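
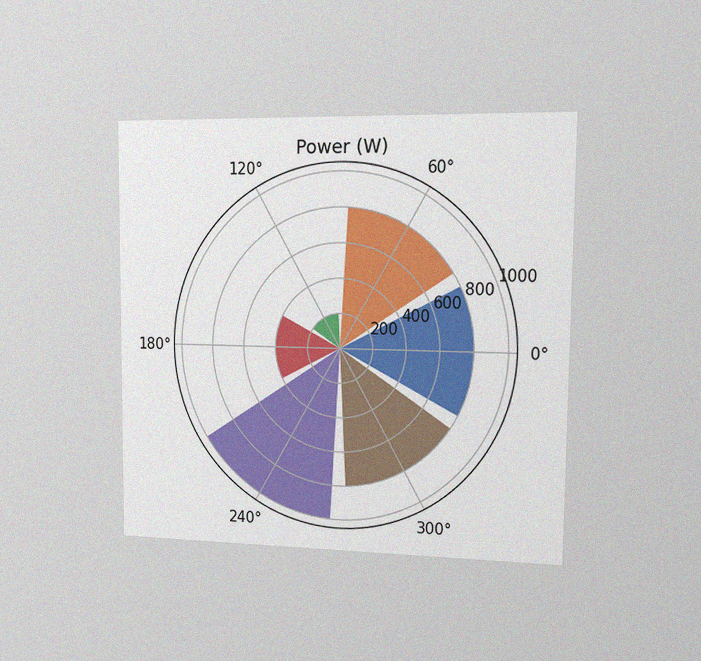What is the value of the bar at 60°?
800W

The chart is viewed slightly from the right, with some photo noise. The bar at 60° reaches 800W on the radial axis.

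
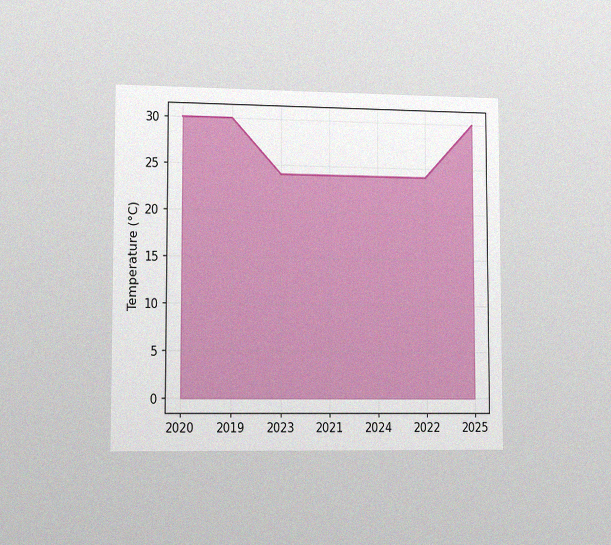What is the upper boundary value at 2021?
24°C

The chart is viewed slightly from the left, with some photo noise. At 2021 the upper boundary is at 24°C.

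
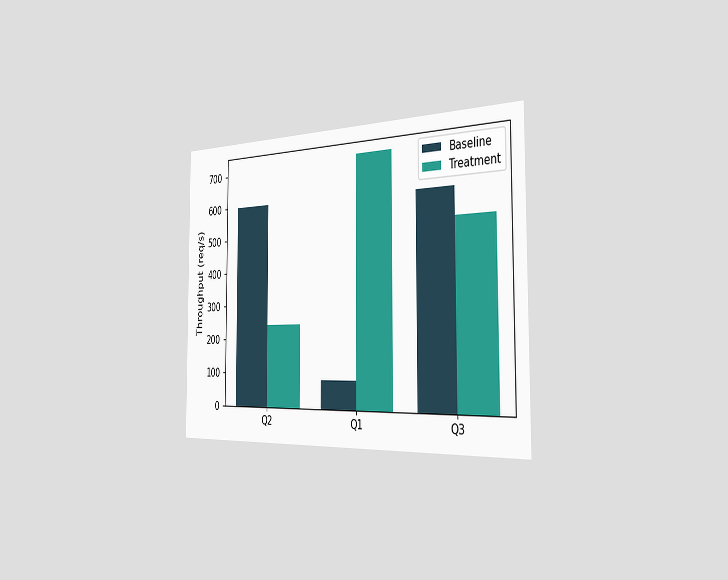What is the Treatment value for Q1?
720req/s

The chart is viewed slightly from the right. The Treatment bar at Q1 reaches 720req/s on the y-axis.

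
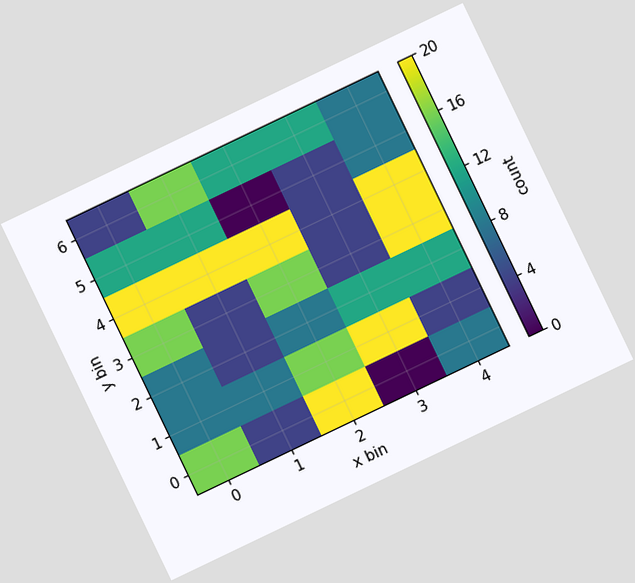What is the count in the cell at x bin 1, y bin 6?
16

The chart is tilted about 26° counter-clockwise. Matching the cell (1, 6) against the colorbar gives 16.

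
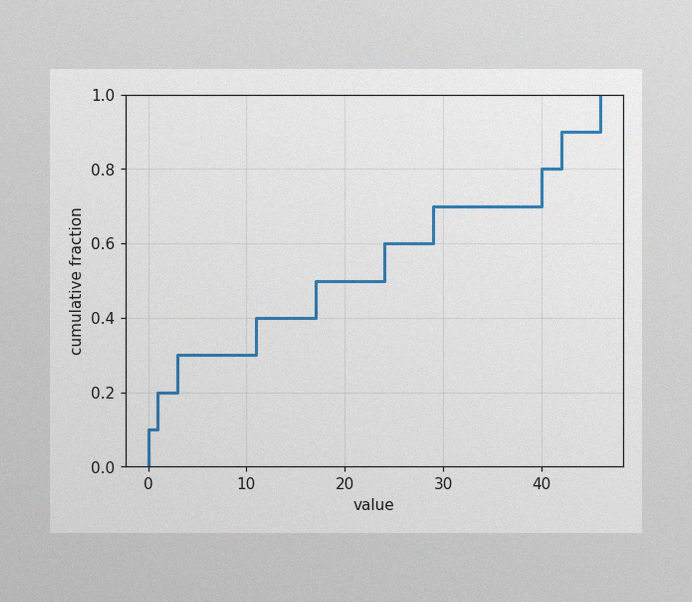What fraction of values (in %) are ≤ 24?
60%

The image has some photo noise and uneven lighting. At x=24 the ECDF step is at 60%.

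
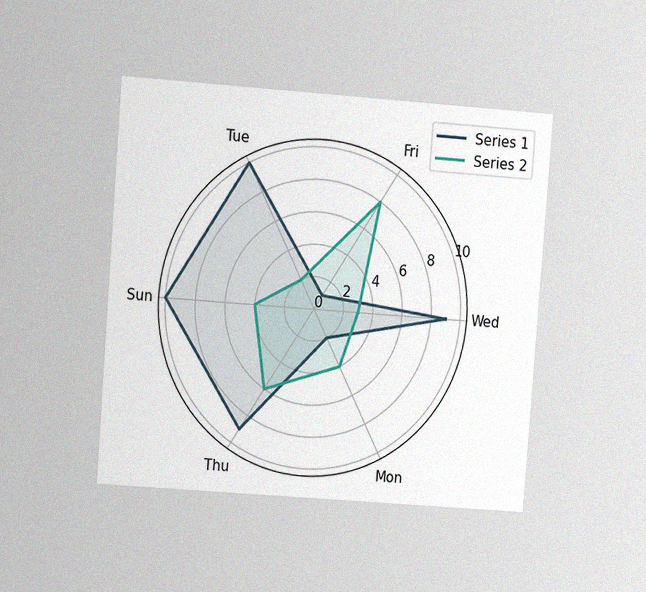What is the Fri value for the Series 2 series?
8

The chart is tilted about 4° clockwise and viewed at a slight angle, with some photo noise. On the Fri axis, Series 2 reaches 8.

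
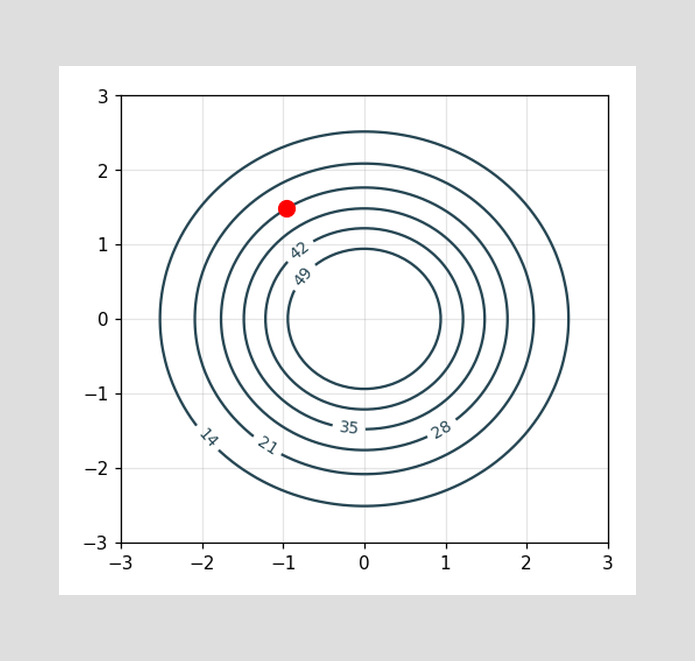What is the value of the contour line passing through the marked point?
The marked point sits on the contour labelled 28.

28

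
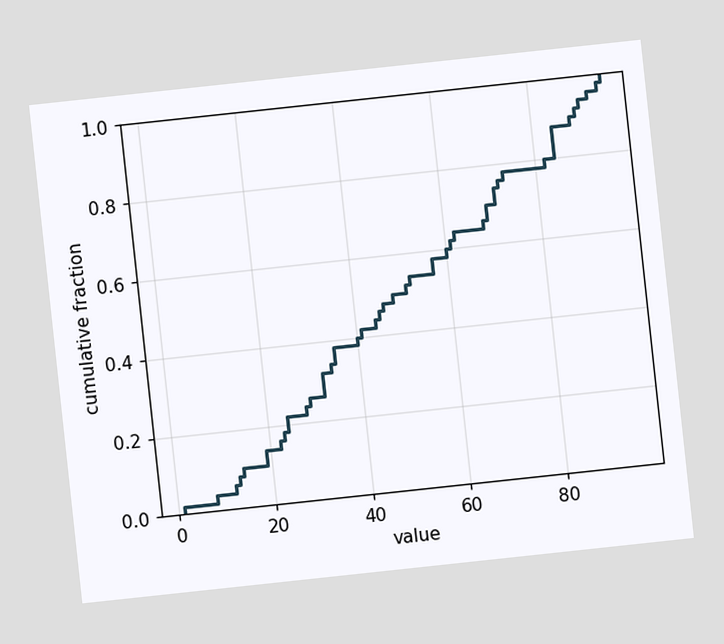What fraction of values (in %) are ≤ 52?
The chart is tilted about 6° counter-clockwise. At x=52 the ECDF step is at 54%.

54%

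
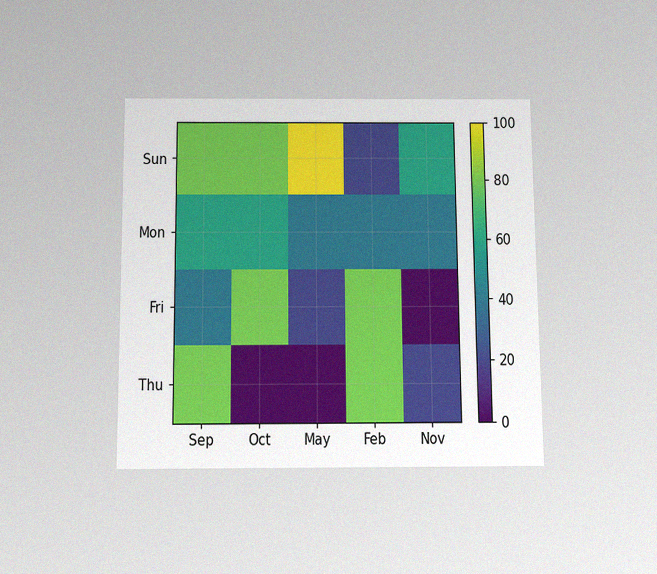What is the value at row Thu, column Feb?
80

The chart is viewed slightly from below, with some photo noise. Matching cell (Thu, Feb) against the colorbar gives 80.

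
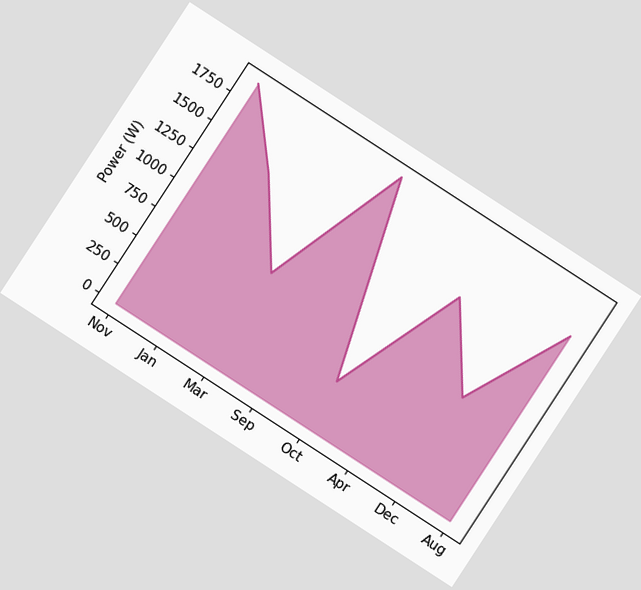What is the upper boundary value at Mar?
800W

The chart is tilted about 33° clockwise. At Mar the upper boundary is at 800W.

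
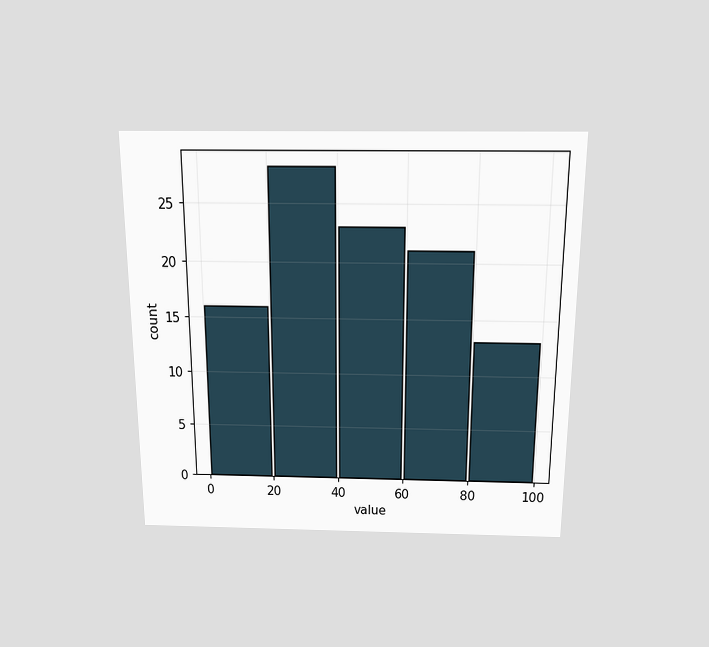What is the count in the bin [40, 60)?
The chart is viewed slightly from above. The [40, 60) bin has height 23.

23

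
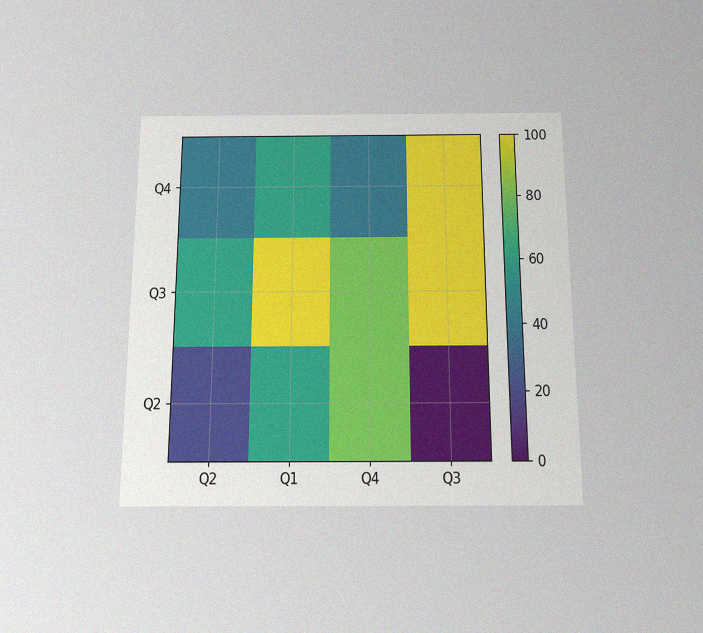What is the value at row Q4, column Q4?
40

The chart is viewed slightly from below, with some photo noise. Matching cell (Q4, Q4) against the colorbar gives 40.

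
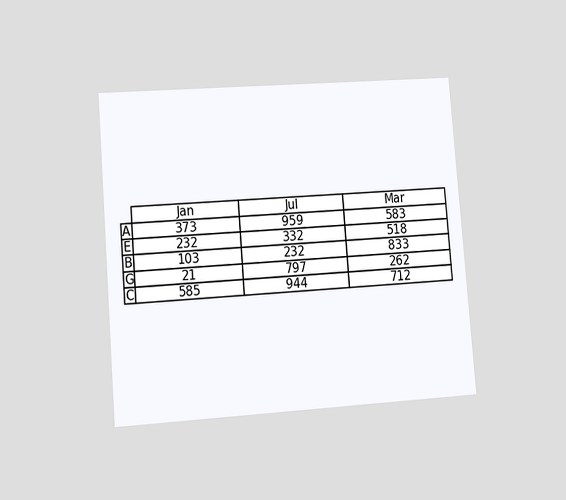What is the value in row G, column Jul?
The chart is tilted about 4° counter-clockwise and viewed at a slight angle. The (G, Jul) cell reads 797.

797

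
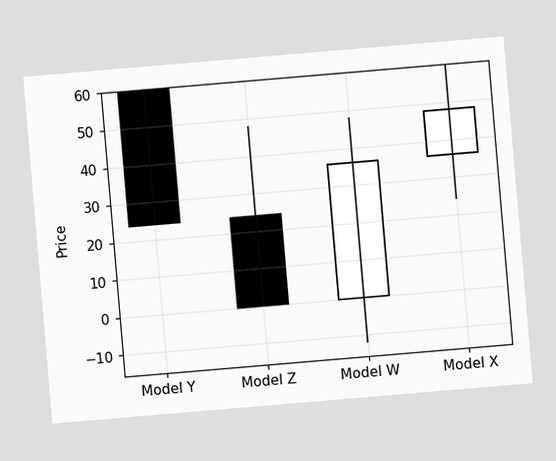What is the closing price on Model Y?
24

The chart is tilted about 5° counter-clockwise. The Model Y candle closes at 24.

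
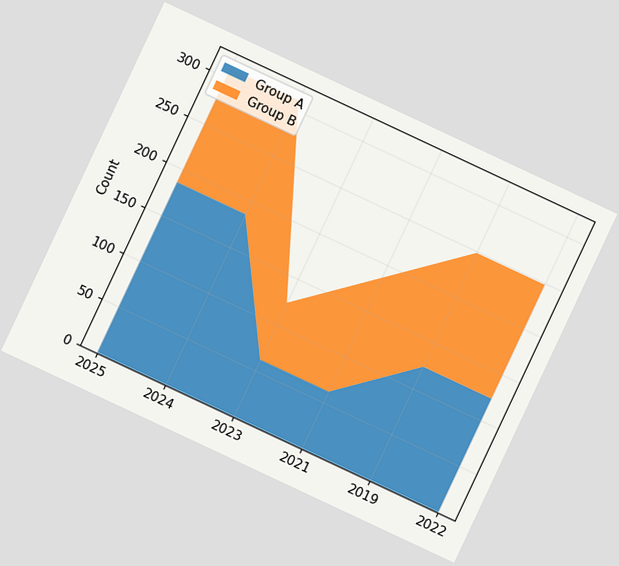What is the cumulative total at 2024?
310

The chart is tilted about 25° clockwise. The stacked total at 2024 reaches 310.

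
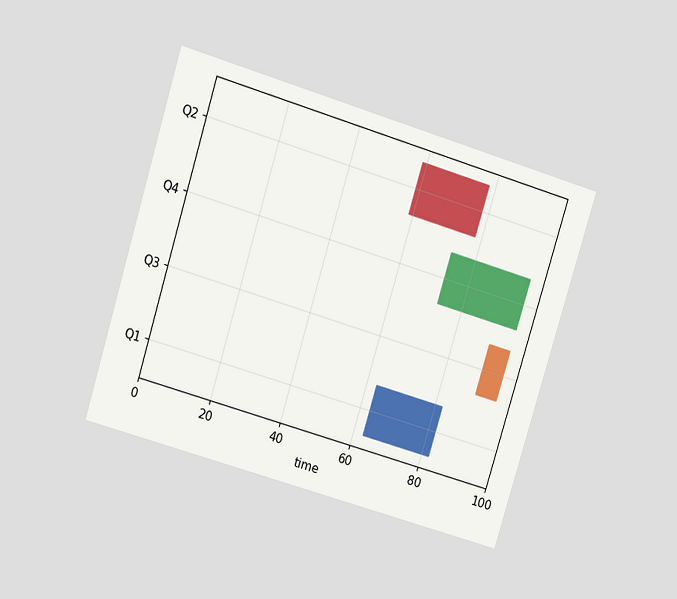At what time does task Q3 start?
90

The chart is tilted about 17° clockwise and viewed at a slight angle. The Q3 bar begins at t=90.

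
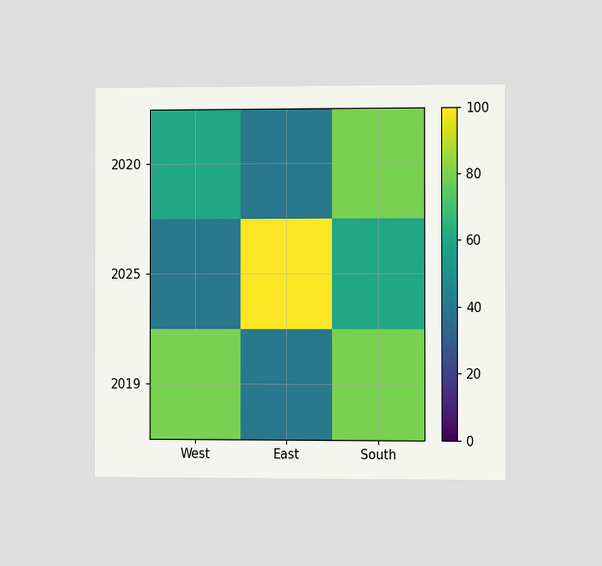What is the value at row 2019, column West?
The chart is viewed slightly from the right. Matching cell (2019, West) against the colorbar gives 80.

80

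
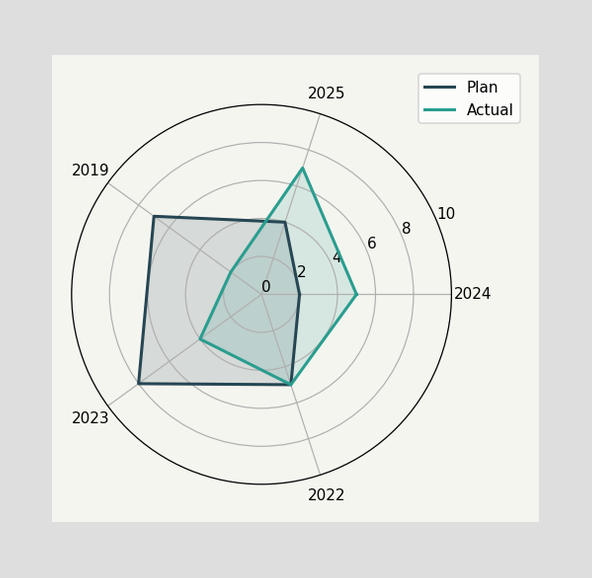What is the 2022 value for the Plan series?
On the 2022 axis, Plan reaches 5.

5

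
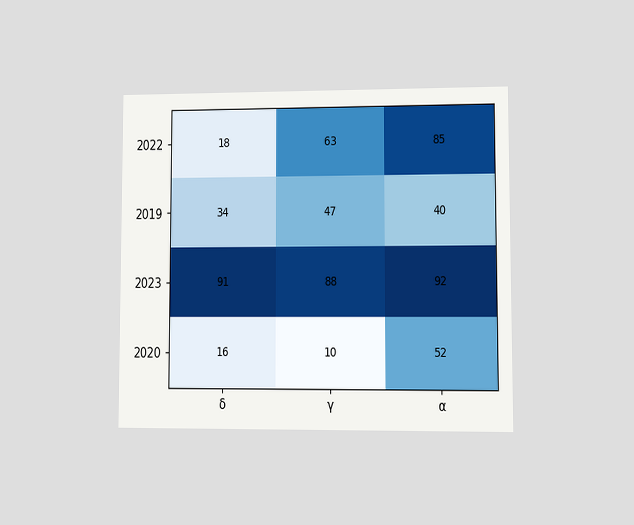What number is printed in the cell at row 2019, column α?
40

The chart is viewed at a slight angle. The (2019, α) cell reads 40.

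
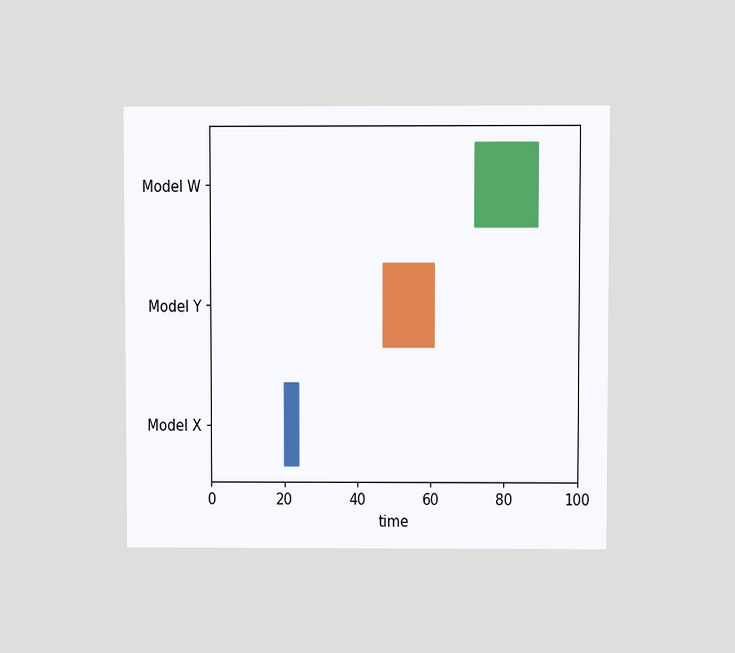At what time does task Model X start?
The chart is viewed at a slight angle. The Model X bar begins at t=20.

20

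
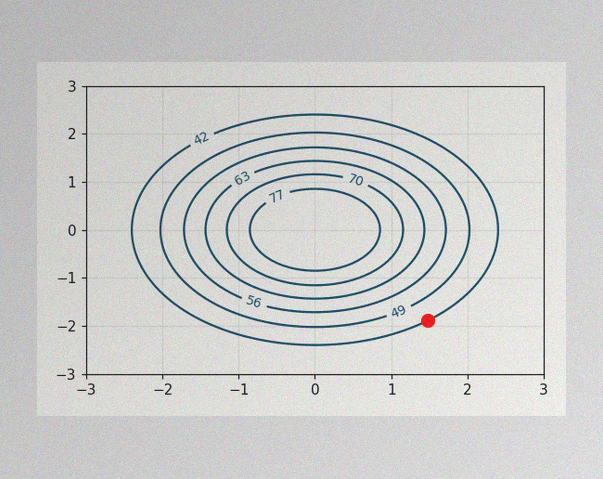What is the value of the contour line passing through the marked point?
The image has some photo noise and uneven lighting. The marked point sits on the contour labelled 42.

42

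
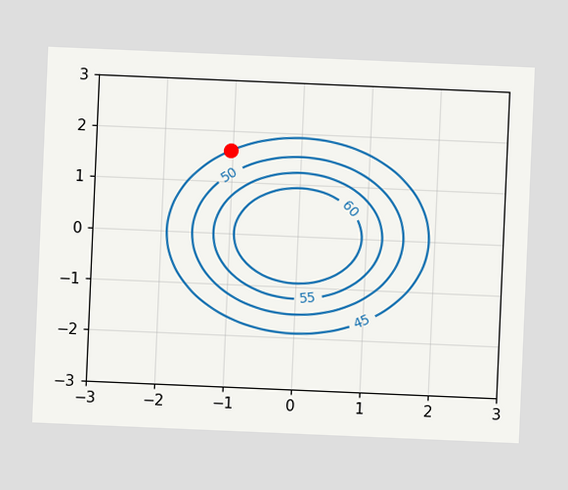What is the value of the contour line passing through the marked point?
The chart is tilted about 2° clockwise. The marked point sits on the contour labelled 45.

45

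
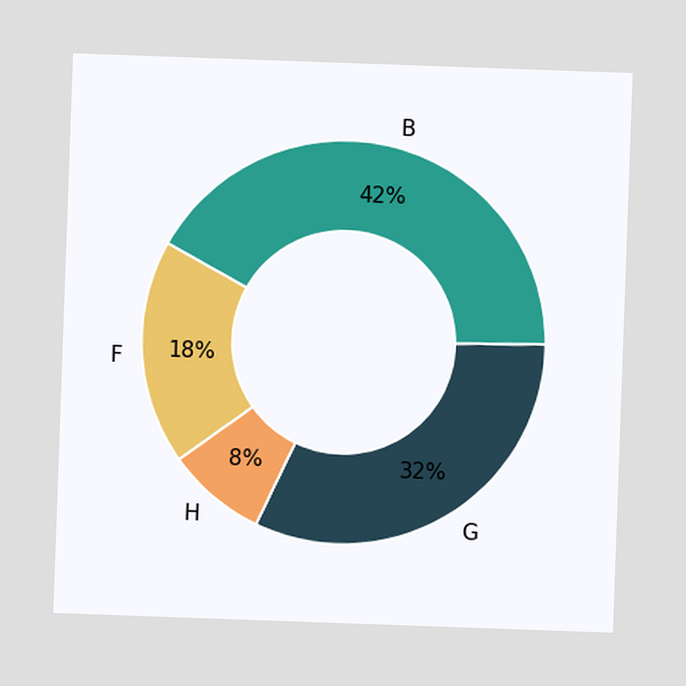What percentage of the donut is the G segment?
32%

The chart is tilted about 2° clockwise. The G segment takes up 32% of the ring.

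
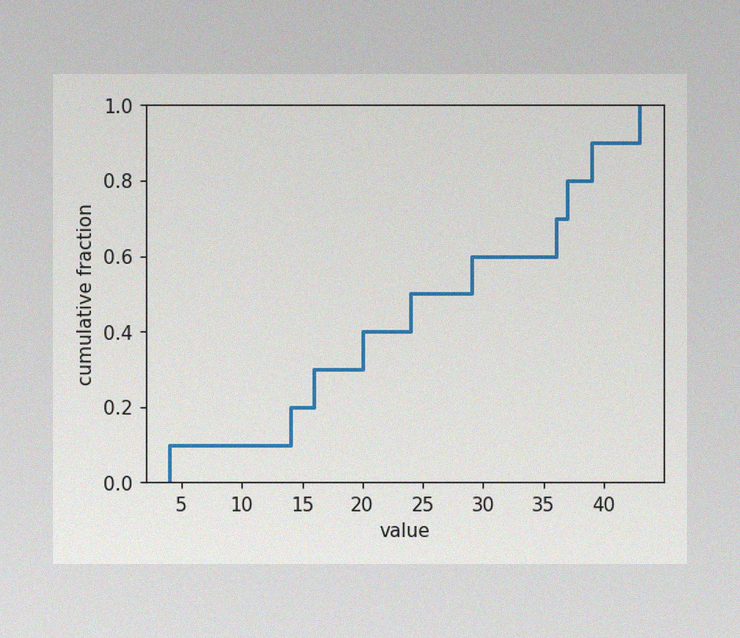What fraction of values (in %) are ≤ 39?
90%

The image has some photo noise and uneven lighting. At x=39 the ECDF step is at 90%.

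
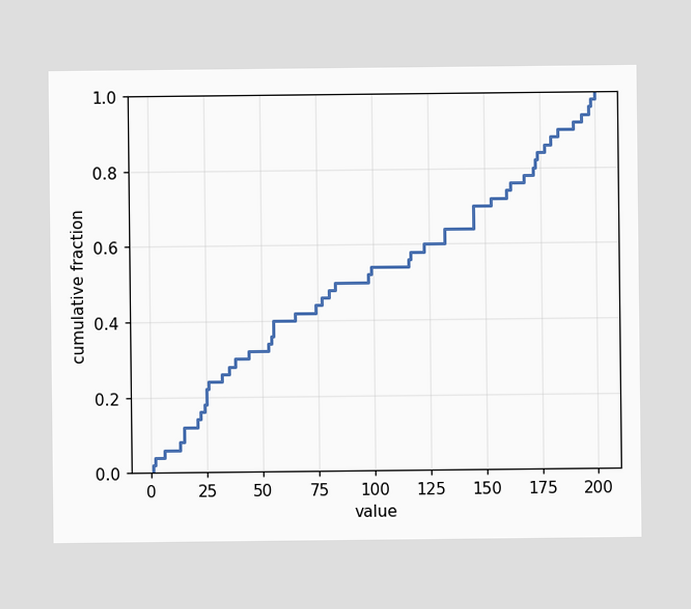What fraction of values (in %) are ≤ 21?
At x=21 the ECDF step is at 14%.

14%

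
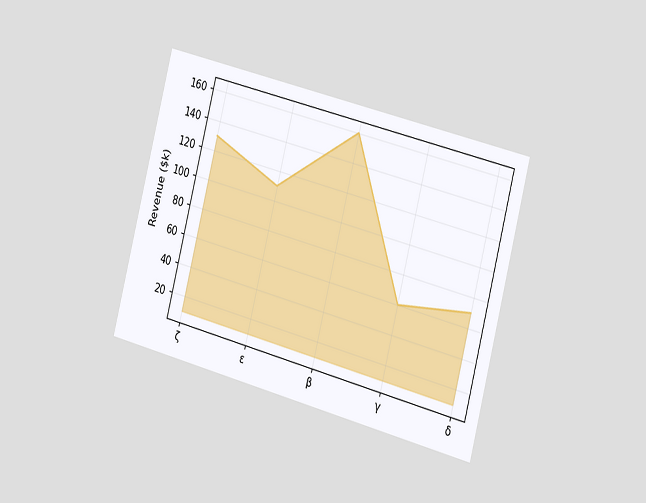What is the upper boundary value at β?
The chart is tilted about 15° clockwise and viewed slightly from the right. At β the upper boundary is at $160k.

$160k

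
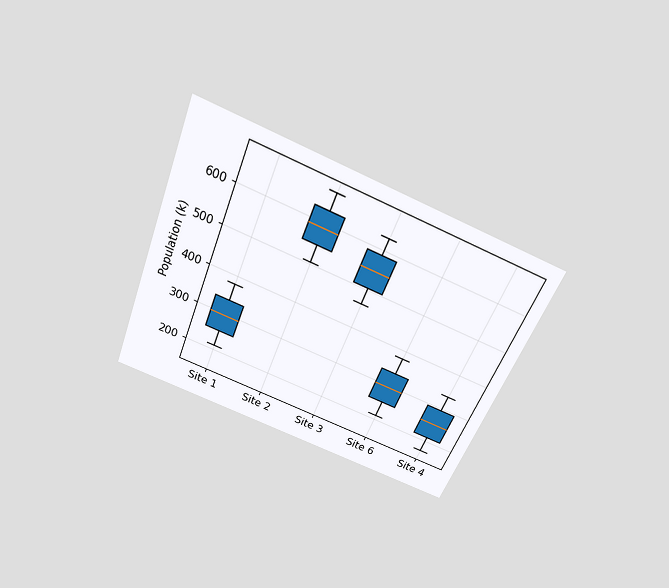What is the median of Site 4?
252k

The chart is tilted about 22° clockwise and viewed slightly from above. The median line in the Site 4 box sits at 252k.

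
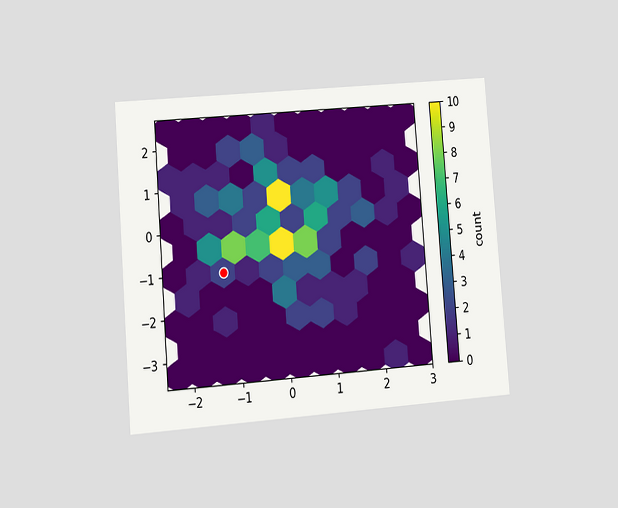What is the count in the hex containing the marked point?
The chart is tilted about 4° counter-clockwise and viewed at a slight angle. The marked hex reads 2 on the colorbar.

2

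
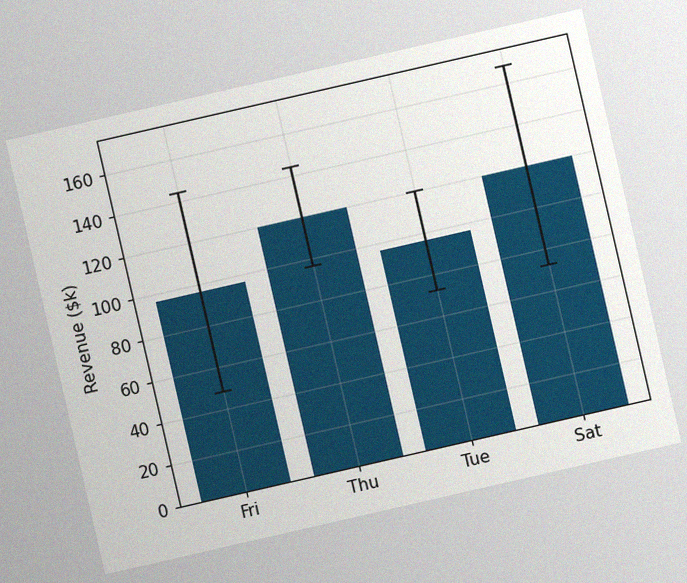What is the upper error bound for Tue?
$120k

The chart is tilted about 13° counter-clockwise, with some photo noise. The Tue bar's upper whisker reaches $120k.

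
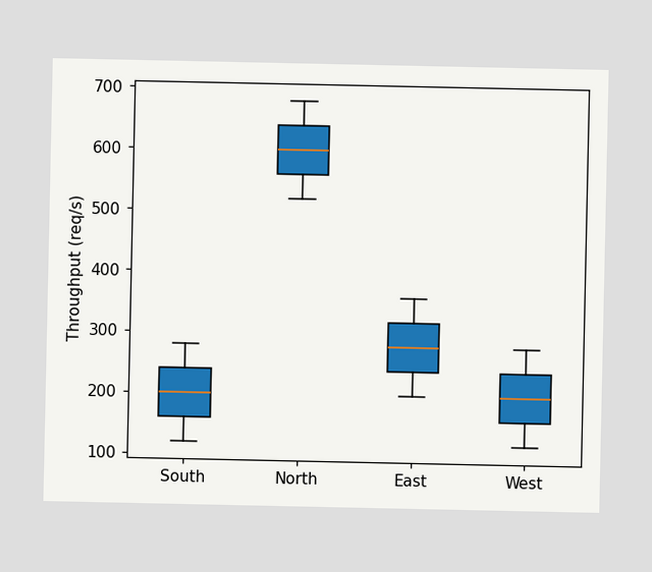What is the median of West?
The median line in the West box sits at 200req/s.

200req/s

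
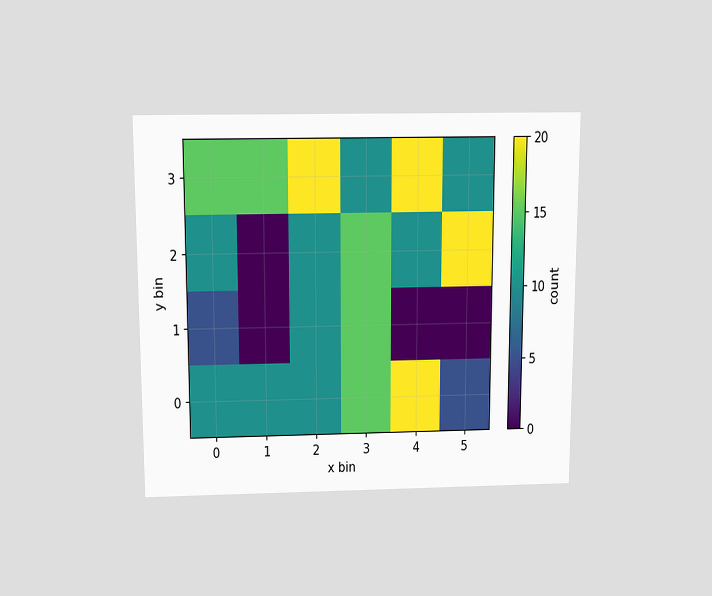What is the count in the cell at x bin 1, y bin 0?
10

The chart is viewed slightly from above. Matching the cell (1, 0) against the colorbar gives 10.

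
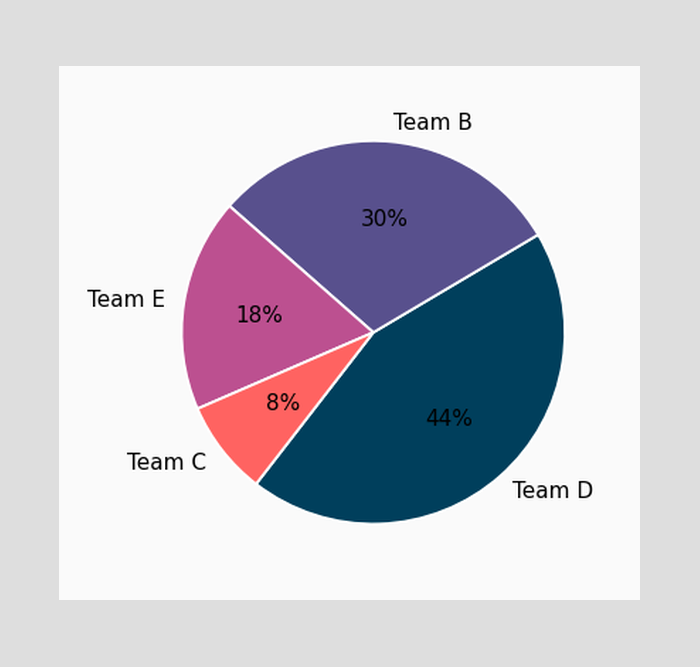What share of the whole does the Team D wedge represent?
The Team D slice takes up 44% of the pie.

44%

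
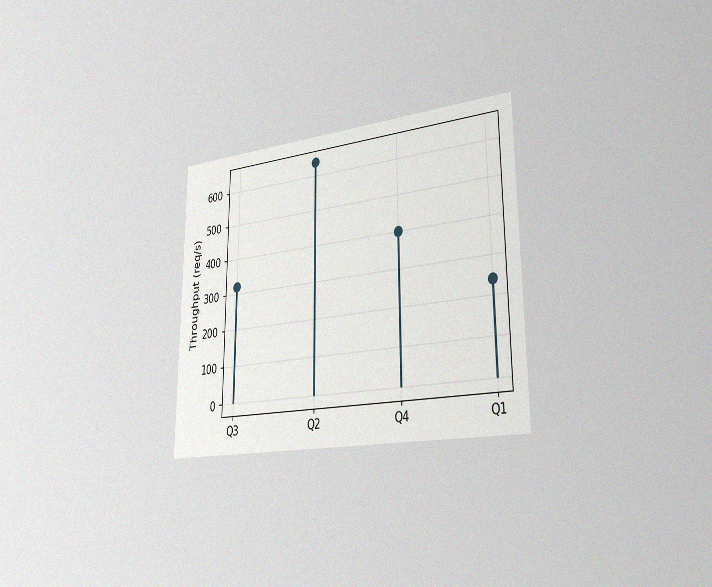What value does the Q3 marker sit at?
The chart is viewed slightly from the right, with some photo noise. The Q3 marker sits at 320req/s.

320req/s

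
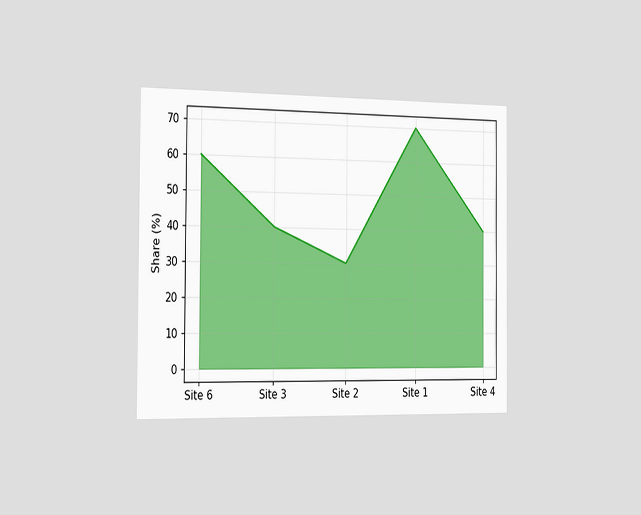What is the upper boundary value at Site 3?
The chart is viewed slightly from the left. At Site 3 the upper boundary is at 40%.

40%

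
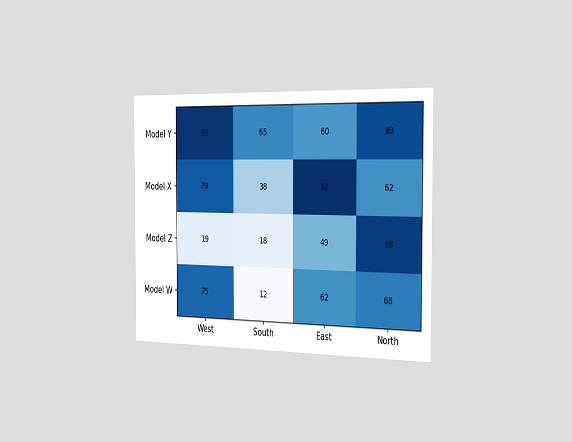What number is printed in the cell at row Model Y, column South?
The chart is viewed slightly from the right. The (Model Y, South) cell reads 65.

65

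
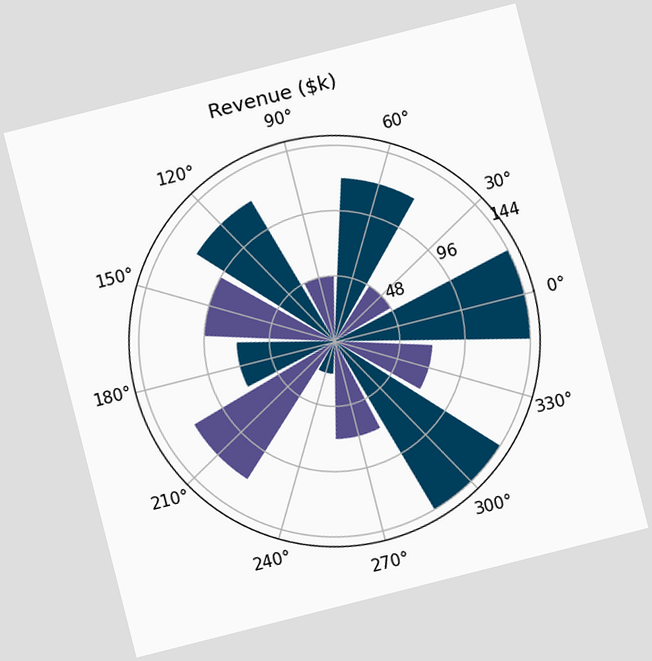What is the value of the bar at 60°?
The chart is tilted about 14° counter-clockwise. The bar at 60° reaches $120k on the radial axis.

$120k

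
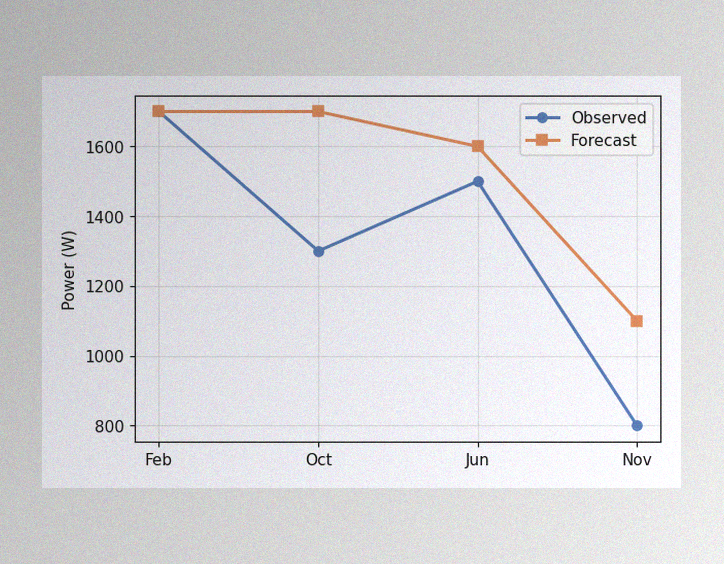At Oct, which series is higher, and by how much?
Forecast, by 400W

The image has some photo noise and uneven lighting. At Oct, Forecast sits above the other line by 400W.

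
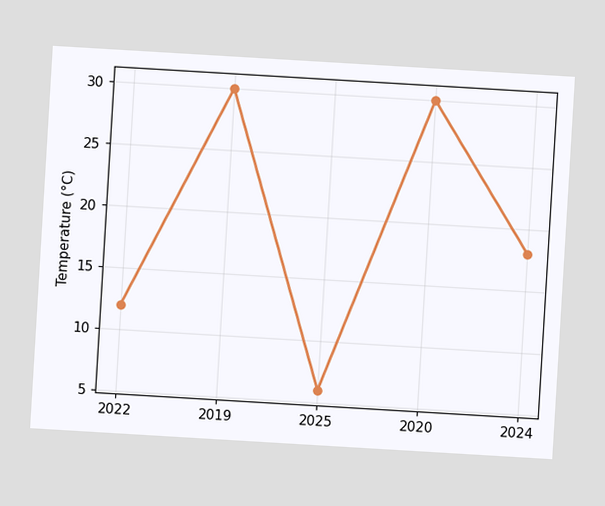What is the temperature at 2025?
The chart is tilted about 3° clockwise. At 2025, the line is at 6°C.

6°C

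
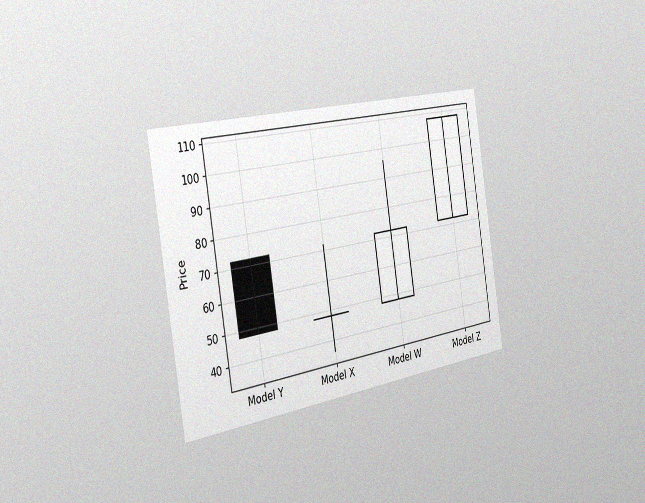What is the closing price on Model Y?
The chart is tilted about 9° counter-clockwise and viewed slightly from the left, with some photo noise. The Model Y candle closes at 48.

48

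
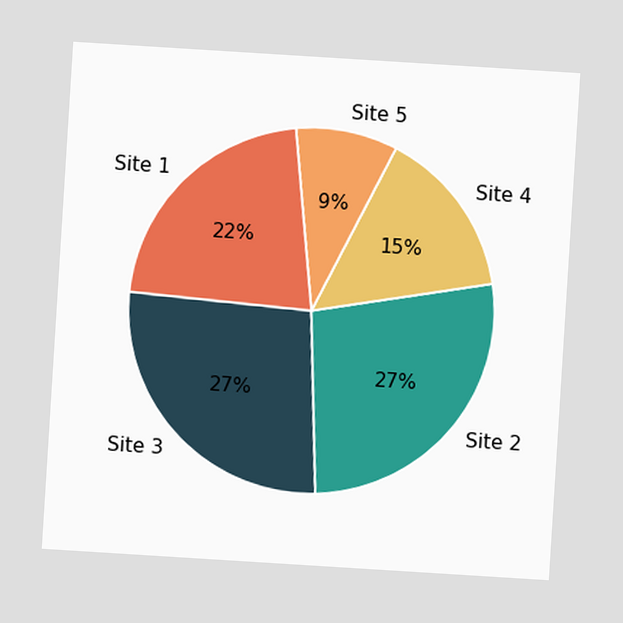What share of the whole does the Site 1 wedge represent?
22%

The chart is tilted about 4° clockwise. The Site 1 slice takes up 22% of the pie.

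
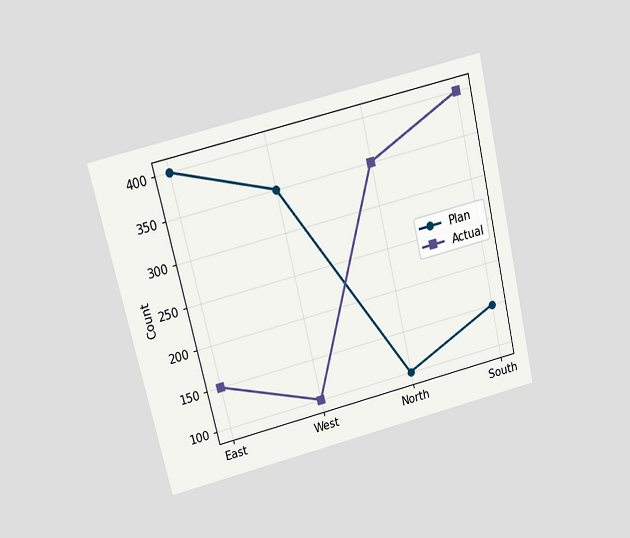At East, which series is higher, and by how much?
The chart is tilted about 14° counter-clockwise and viewed at a slight angle. At East, Plan sits above the other line by 250.

Plan, by 250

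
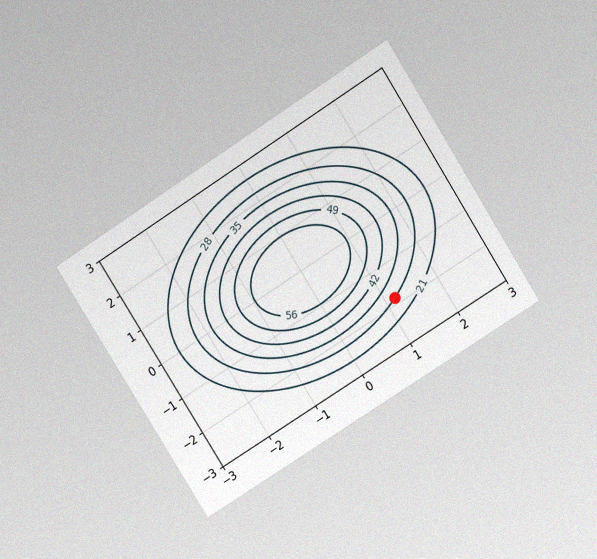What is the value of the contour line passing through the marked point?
28

The chart is tilted about 32° counter-clockwise and viewed slightly from above, with some photo noise. The marked point sits on the contour labelled 28.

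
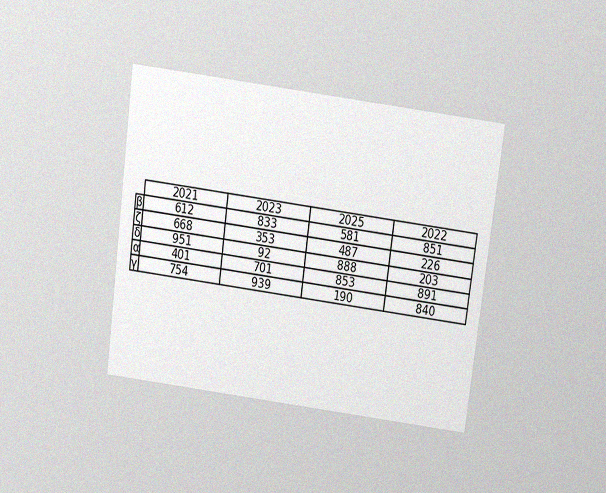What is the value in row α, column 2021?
The chart is tilted about 7° clockwise and viewed slightly from above, with some photo noise. The (α, 2021) cell reads 401.

401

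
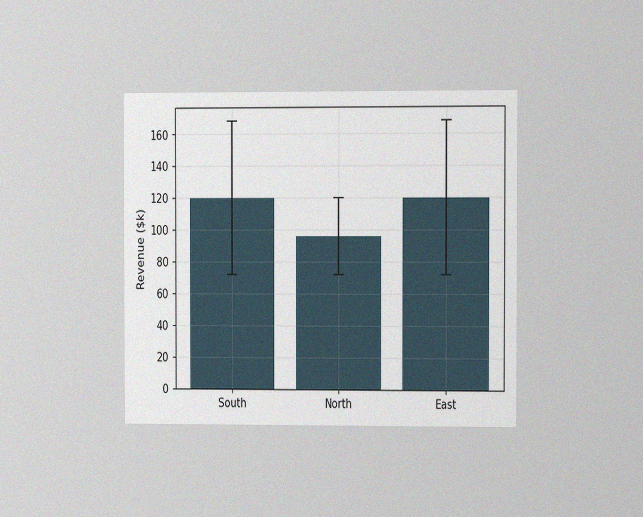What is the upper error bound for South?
$168k

The chart is viewed at a slight angle, with some photo noise. The South bar's upper whisker reaches $168k.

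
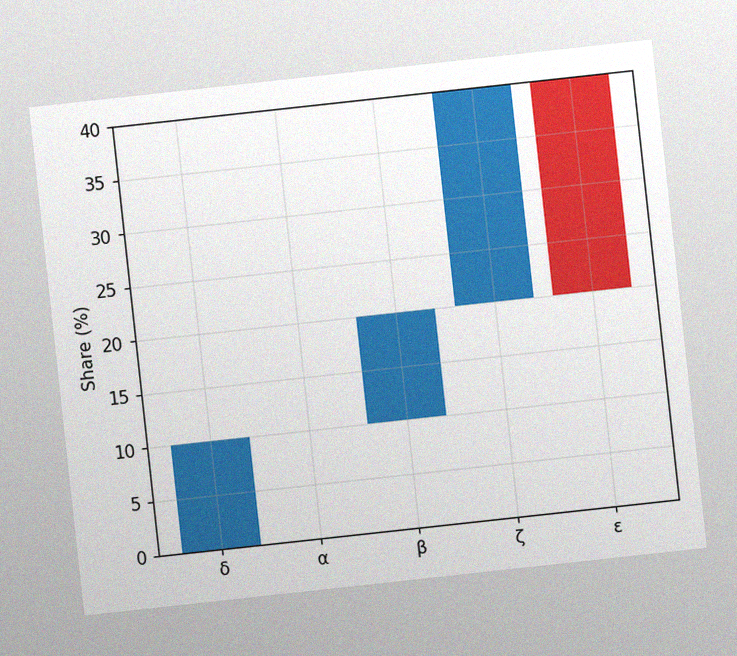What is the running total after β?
The chart is tilted about 6° counter-clockwise, with some photo noise. After β the running total reaches 20%.

20%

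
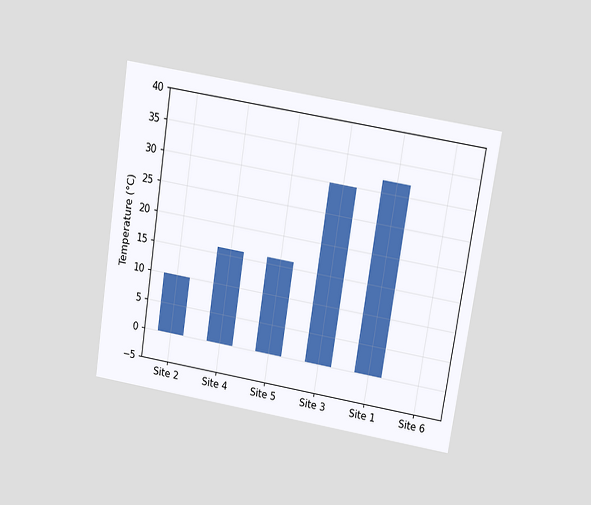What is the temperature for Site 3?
30°C

The chart is tilted about 9° clockwise and viewed slightly from above. Reading along the chart's y-axis, the Site 3 bar reaches 30°C.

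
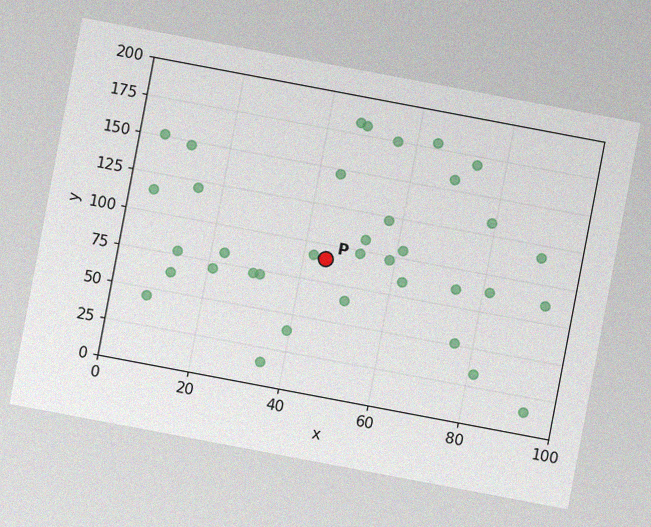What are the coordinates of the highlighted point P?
(45, 90)

The chart is tilted about 11° clockwise, with some photo noise. Following the gridlines from P to each axis, P sits at (45, 90).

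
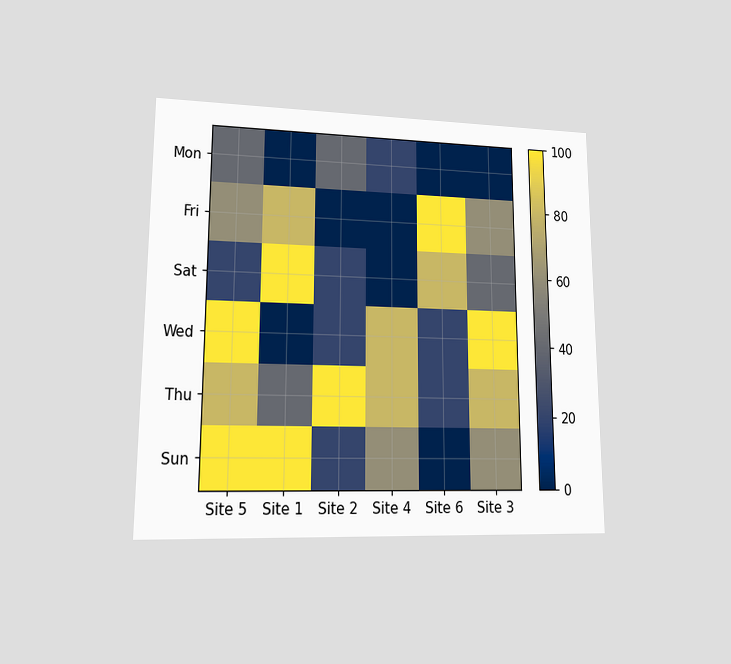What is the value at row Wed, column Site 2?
The chart is viewed at a slight angle. Matching cell (Wed, Site 2) against the colorbar gives 20.

20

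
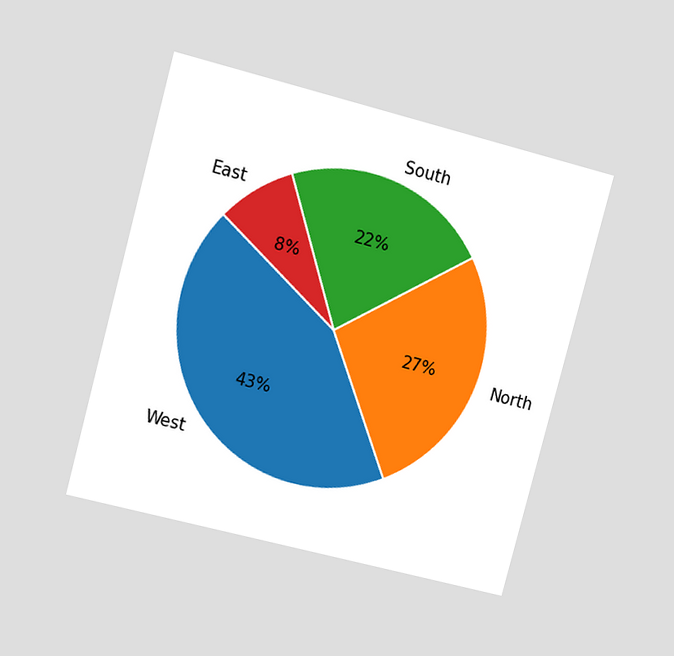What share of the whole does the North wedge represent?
27%

The chart is tilted about 15° clockwise and viewed at a slight angle. The North slice takes up 27% of the pie.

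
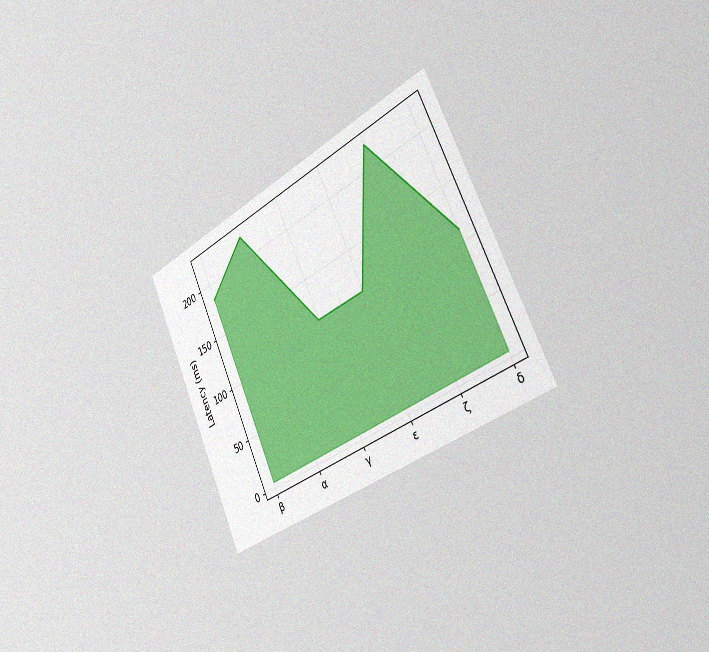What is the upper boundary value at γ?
The chart is tilted about 25° counter-clockwise and viewed slightly from the right, with some photo noise. At γ the upper boundary is at 111ms.

111ms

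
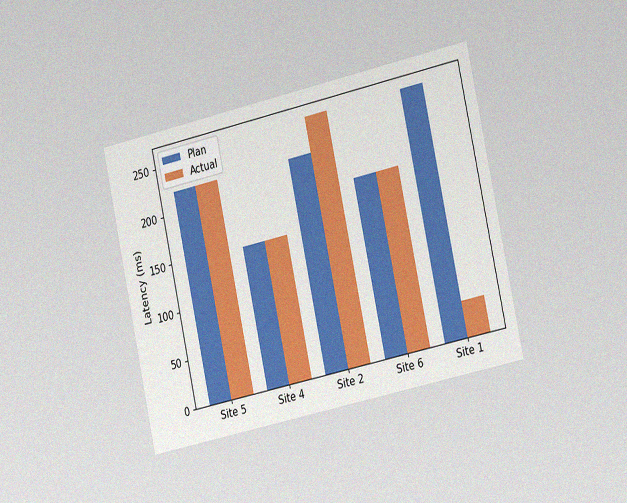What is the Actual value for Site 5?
222ms

The chart is tilted about 12° counter-clockwise and viewed slightly from the right, with some photo noise. The Actual bar at Site 5 reaches 222ms on the y-axis.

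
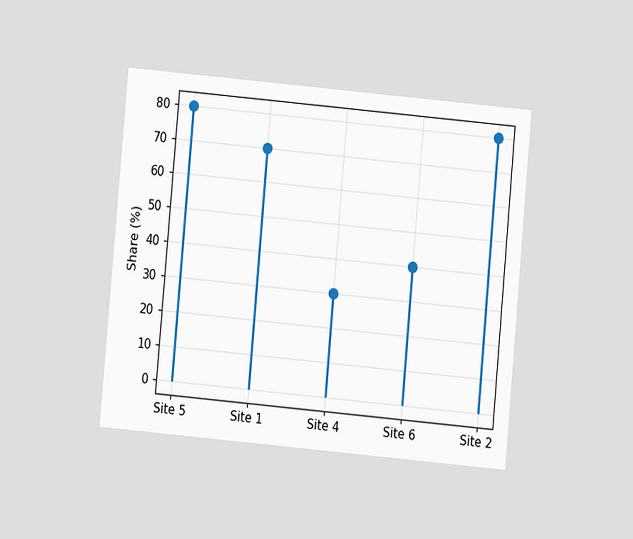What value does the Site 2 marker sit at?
80%

The chart is tilted about 5° clockwise and viewed at a slight angle. The Site 2 marker sits at 80%.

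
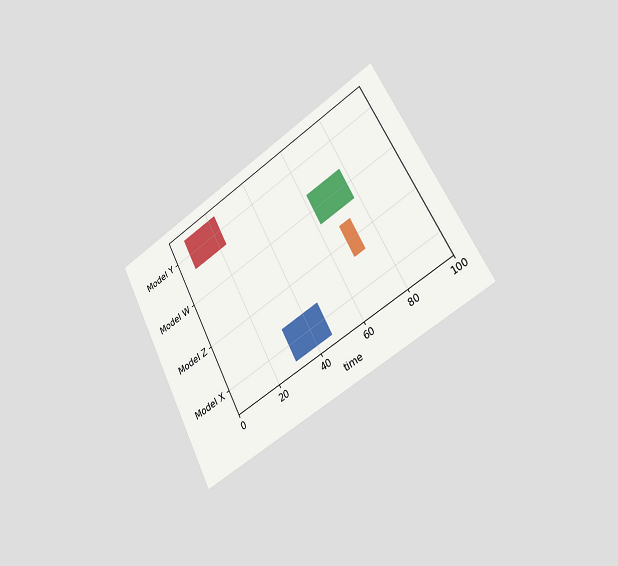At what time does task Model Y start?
7

The chart is tilted about 28° counter-clockwise and viewed slightly from the right. The Model Y bar begins at t=7.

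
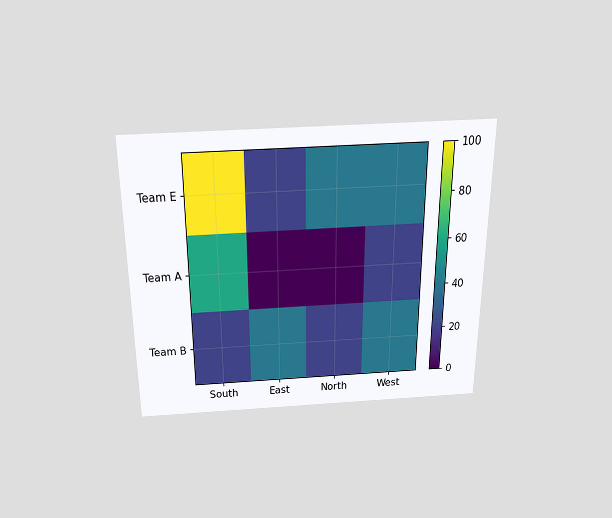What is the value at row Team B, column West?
40

The chart is viewed slightly from above. Matching cell (Team B, West) against the colorbar gives 40.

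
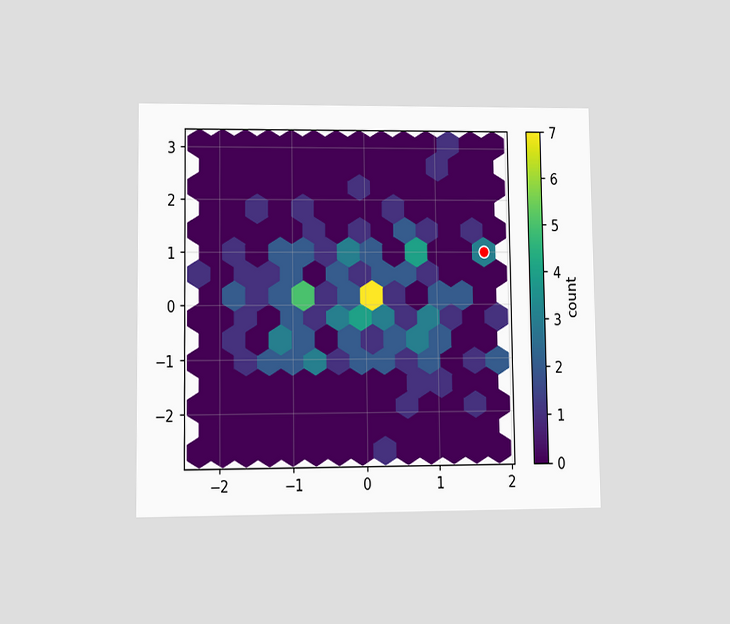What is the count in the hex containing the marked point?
3

The chart is viewed at a slight angle. The marked hex reads 3 on the colorbar.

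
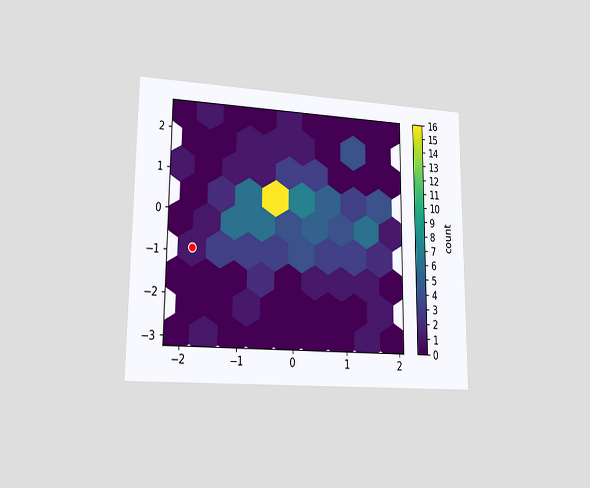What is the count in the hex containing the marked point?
1

The chart is viewed at a slight angle. The marked hex reads 1 on the colorbar.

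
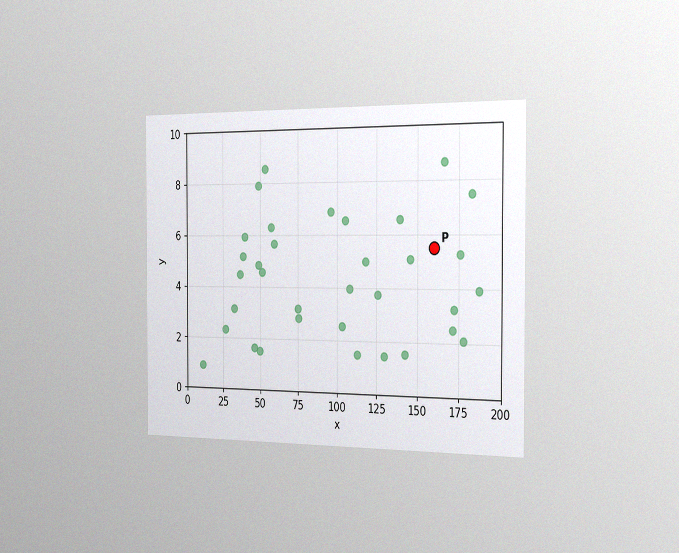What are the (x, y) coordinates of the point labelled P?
The chart is viewed slightly from the right, with some photo noise. Following the gridlines from P to each axis, P sits at (160, 5.5).

(160, 5.5)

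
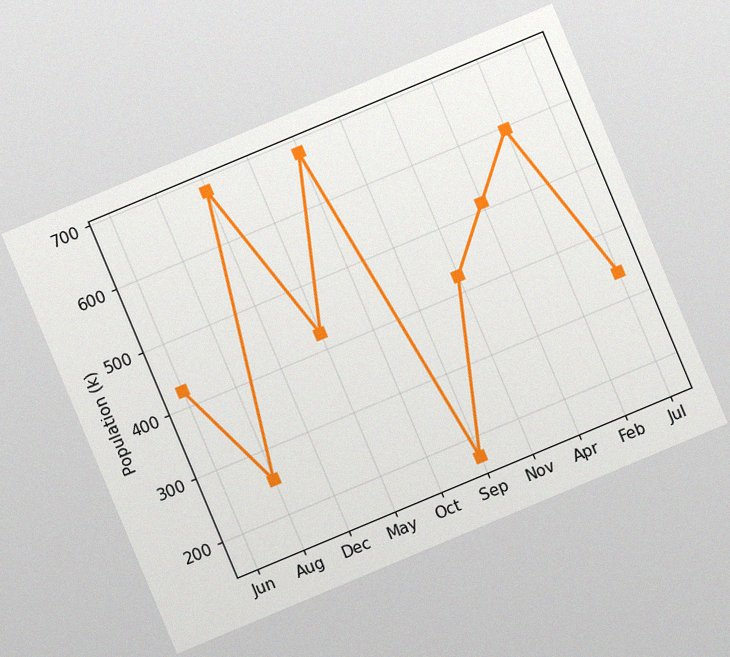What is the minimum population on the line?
The chart is tilted about 23° counter-clockwise, with some photo noise. The lowest point is at Sep, and reading across to the y-axis gives 170k.

170k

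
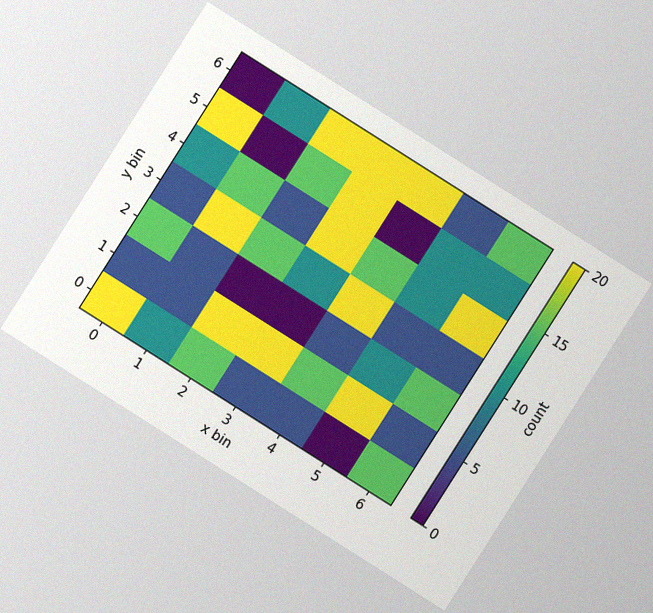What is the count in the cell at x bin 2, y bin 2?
The chart is tilted about 32° clockwise, with some photo noise. Matching the cell (2, 2) against the colorbar gives 0.

0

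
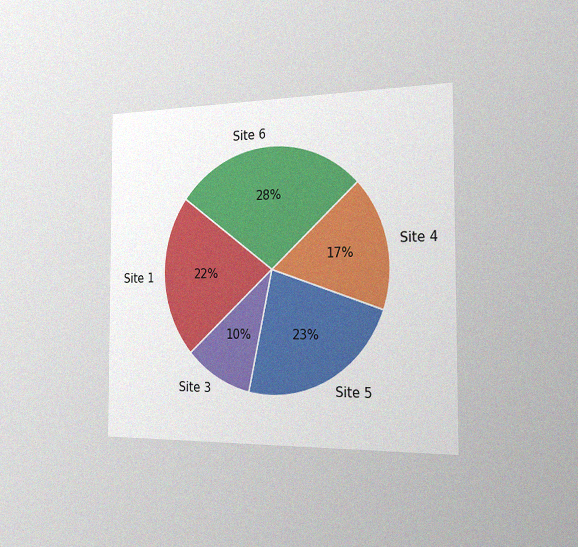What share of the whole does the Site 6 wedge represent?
The chart is viewed slightly from the right, with some photo noise. The Site 6 slice takes up 28% of the pie.

28%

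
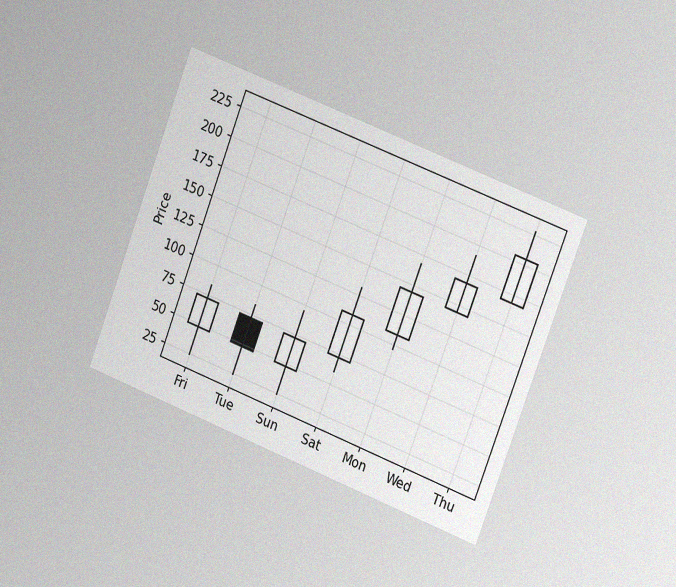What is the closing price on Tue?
The chart is tilted about 21° clockwise and viewed slightly from the right, with some photo noise. The Tue candle closes at 48.

48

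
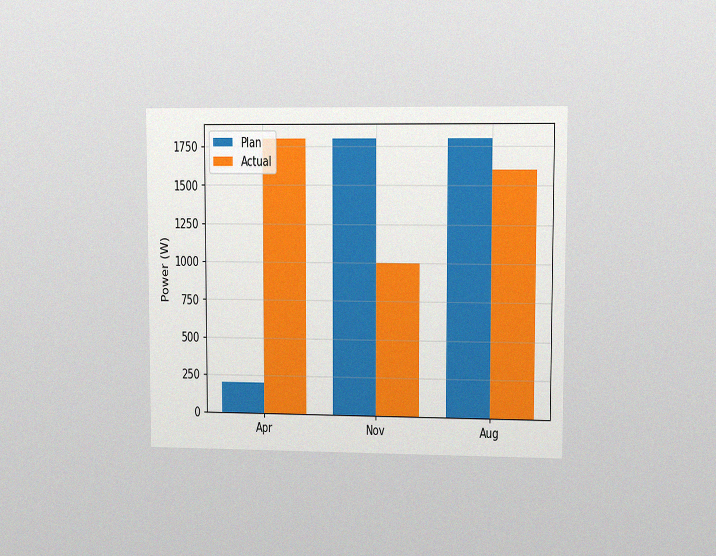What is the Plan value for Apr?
The chart is viewed at a slight angle, with some photo noise. The Plan bar at Apr reaches 200W on the y-axis.

200W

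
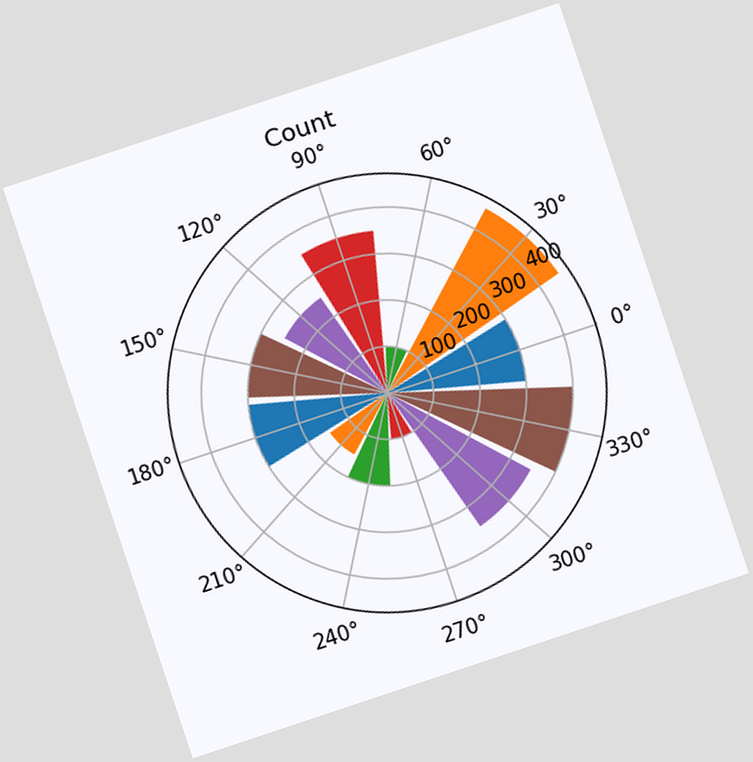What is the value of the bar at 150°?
300

The chart is tilted about 18° counter-clockwise. The bar at 150° reaches 300 on the radial axis.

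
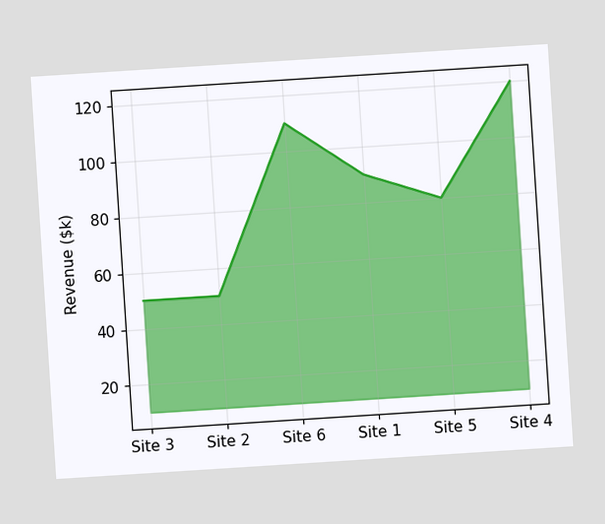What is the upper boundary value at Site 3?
The chart is tilted about 4° counter-clockwise. At Site 3 the upper boundary is at $50k.

$50k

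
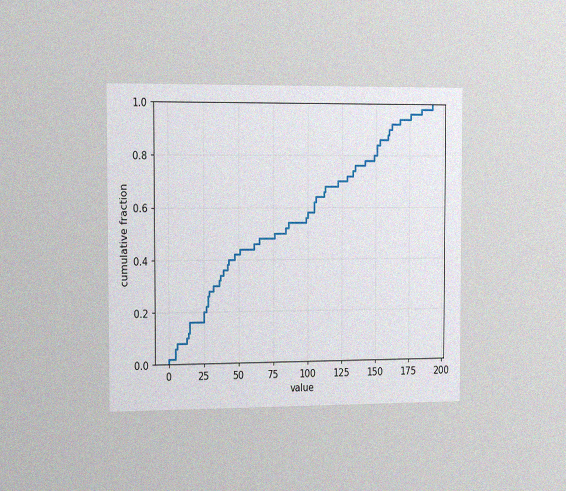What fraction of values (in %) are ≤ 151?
The chart is viewed slightly from the left, with some photo noise. At x=151 the ECDF step is at 84%.

84%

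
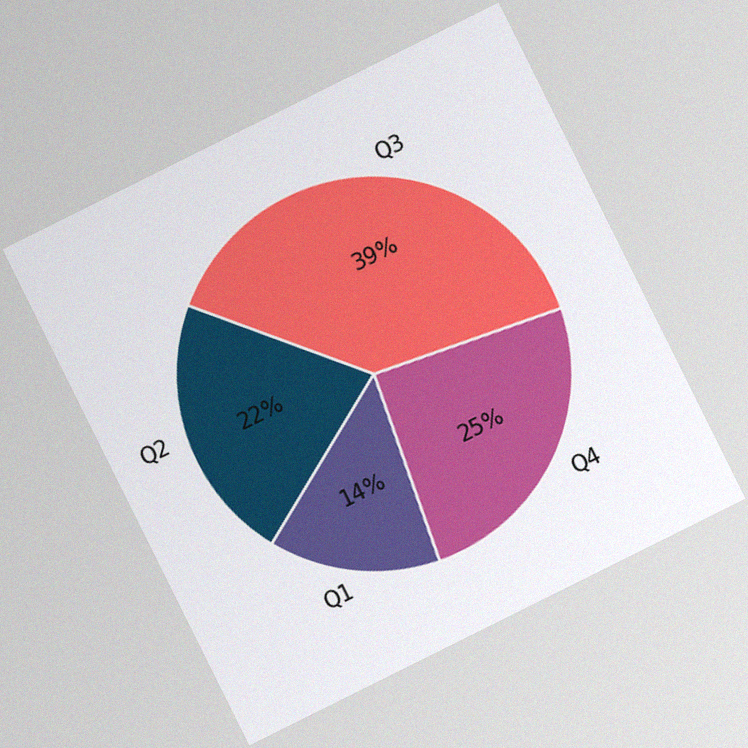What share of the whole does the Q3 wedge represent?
39%

The chart is tilted about 26° counter-clockwise, with some photo noise. The Q3 slice takes up 39% of the pie.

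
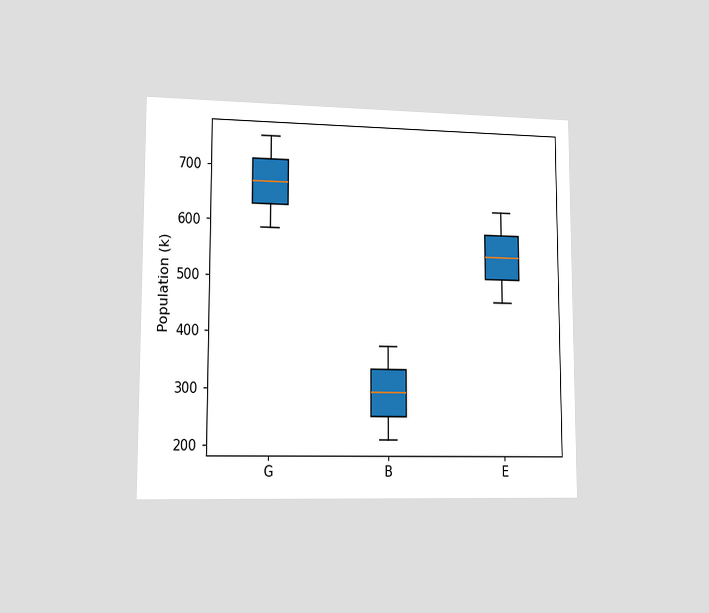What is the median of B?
294k

The chart is viewed slightly from the left. The median line in the B box sits at 294k.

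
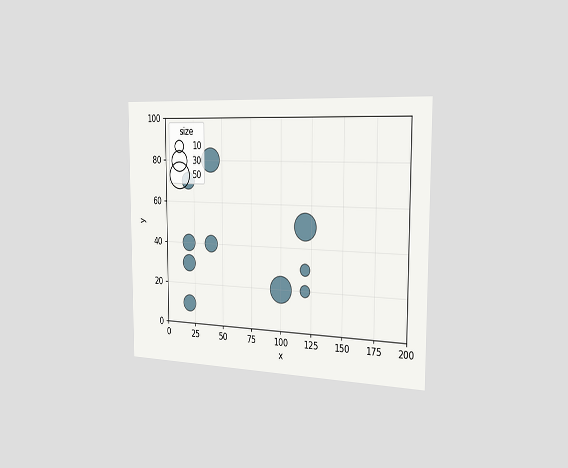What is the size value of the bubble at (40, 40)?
20

The chart is viewed slightly from the right. Matching the bubble at (40, 40) against the size legend gives 20.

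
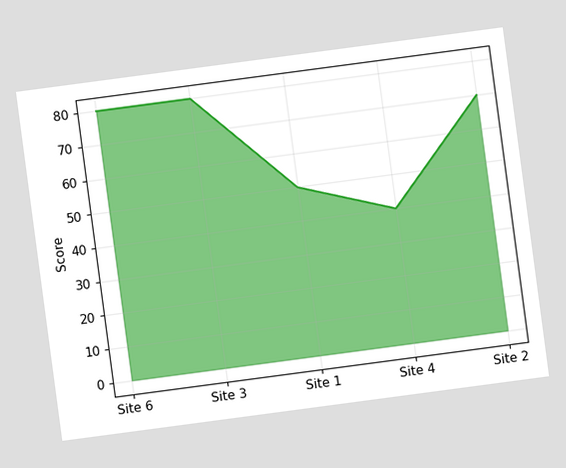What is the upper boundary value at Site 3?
The chart is tilted about 8° counter-clockwise. At Site 3 the upper boundary is at 80.

80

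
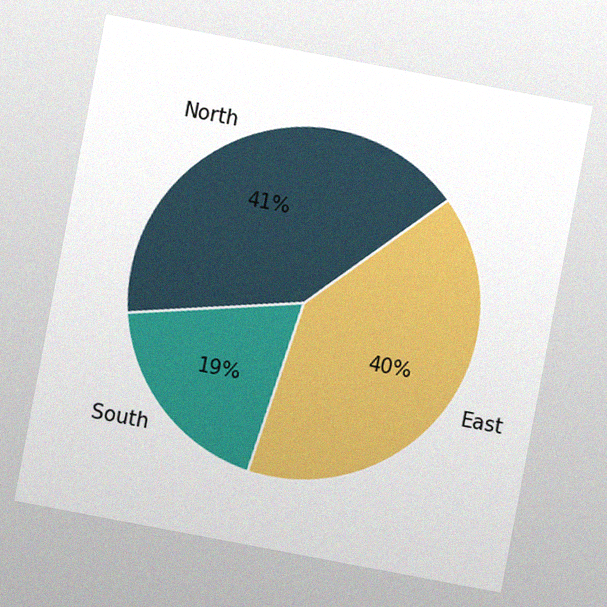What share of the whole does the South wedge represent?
19%

The chart is tilted about 11° clockwise, with some photo noise. The South slice takes up 19% of the pie.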